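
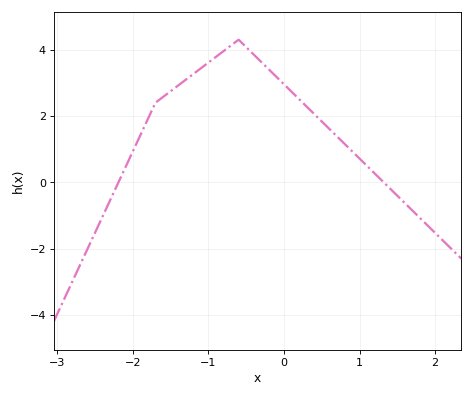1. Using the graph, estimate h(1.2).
0.267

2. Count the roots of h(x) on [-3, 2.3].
2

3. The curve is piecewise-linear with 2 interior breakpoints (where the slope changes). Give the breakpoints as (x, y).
(-1.7, 2.4); (-0.6, 4.3)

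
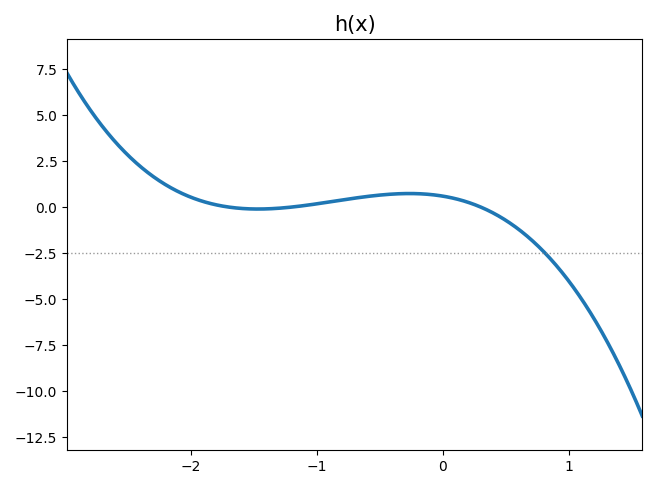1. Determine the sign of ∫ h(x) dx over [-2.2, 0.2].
positive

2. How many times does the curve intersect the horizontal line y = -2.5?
1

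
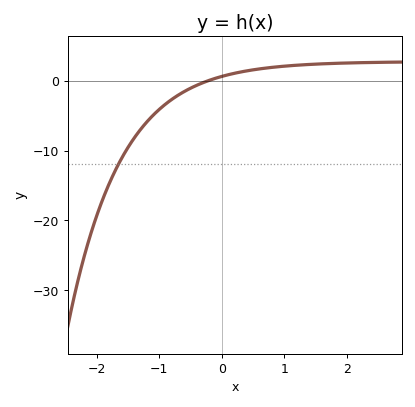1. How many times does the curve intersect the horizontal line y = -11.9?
1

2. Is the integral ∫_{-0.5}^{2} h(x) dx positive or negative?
positive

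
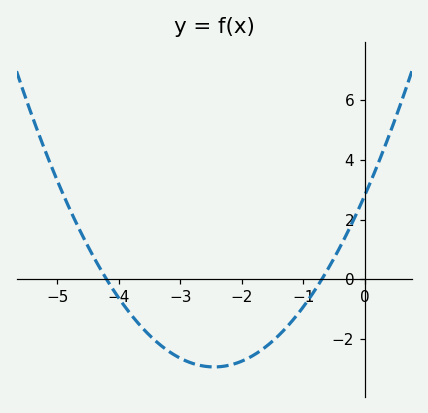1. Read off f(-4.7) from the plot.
1.92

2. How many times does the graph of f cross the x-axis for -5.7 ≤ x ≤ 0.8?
2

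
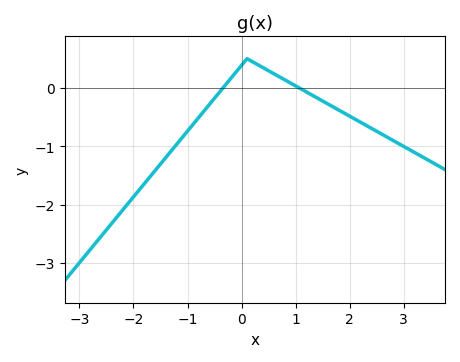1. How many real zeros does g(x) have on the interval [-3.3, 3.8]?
2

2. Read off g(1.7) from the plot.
-0.33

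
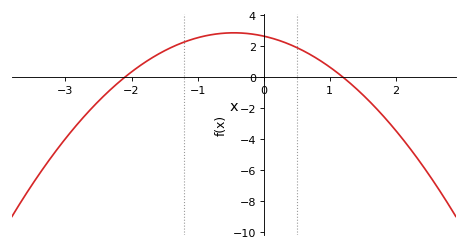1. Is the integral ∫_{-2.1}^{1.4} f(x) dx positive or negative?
positive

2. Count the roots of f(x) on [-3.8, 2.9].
2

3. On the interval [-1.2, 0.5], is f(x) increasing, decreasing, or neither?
neither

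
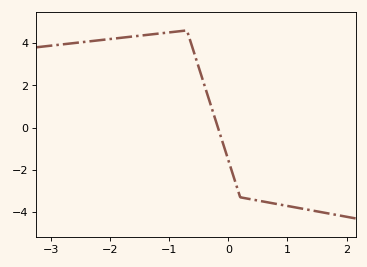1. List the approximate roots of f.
-0.2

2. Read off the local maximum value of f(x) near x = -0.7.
4.6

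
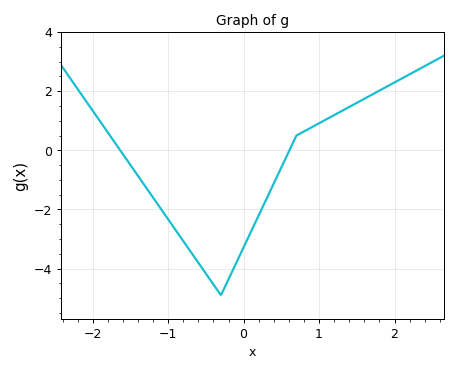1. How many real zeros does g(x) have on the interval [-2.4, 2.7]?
2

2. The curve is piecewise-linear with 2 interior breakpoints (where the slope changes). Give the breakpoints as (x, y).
(-0.3, -4.9); (0.7, 0.5)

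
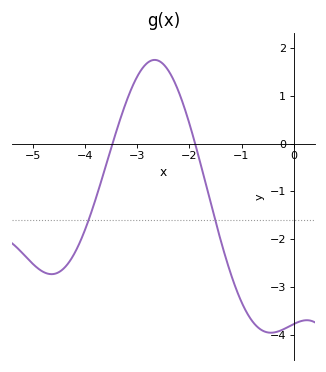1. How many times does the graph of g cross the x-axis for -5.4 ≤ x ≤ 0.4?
2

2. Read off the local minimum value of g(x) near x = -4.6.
-2.73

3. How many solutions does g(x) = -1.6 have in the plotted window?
2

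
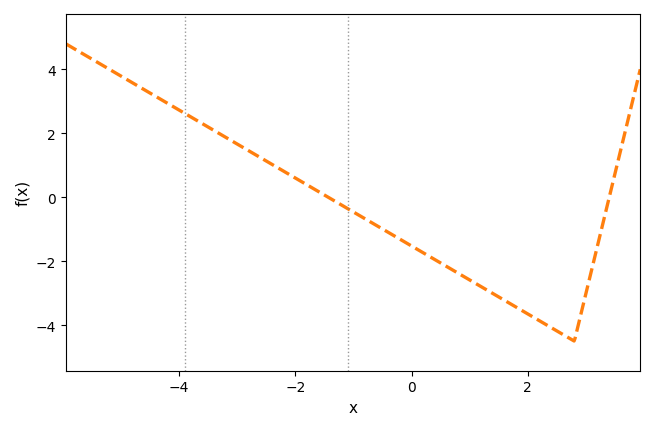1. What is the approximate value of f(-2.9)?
1.6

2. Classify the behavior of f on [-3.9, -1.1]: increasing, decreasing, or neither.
decreasing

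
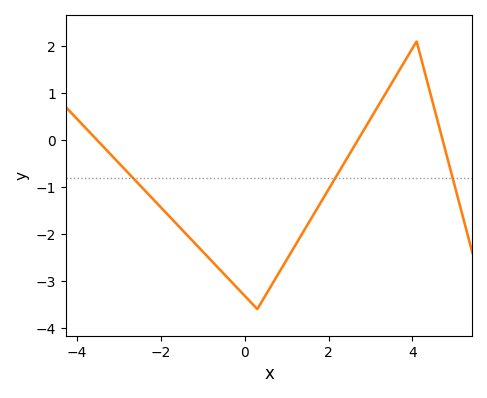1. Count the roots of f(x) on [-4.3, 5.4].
3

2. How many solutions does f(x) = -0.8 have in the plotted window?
3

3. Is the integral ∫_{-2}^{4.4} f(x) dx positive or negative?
negative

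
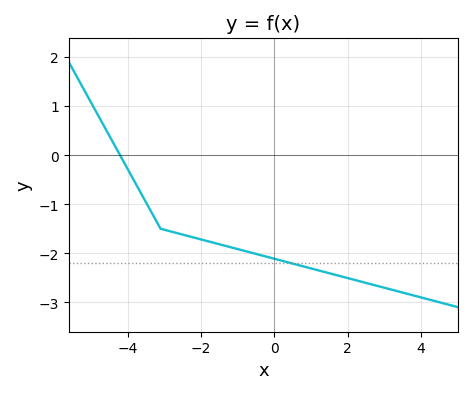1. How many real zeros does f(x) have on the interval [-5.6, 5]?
1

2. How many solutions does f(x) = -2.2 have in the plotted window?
1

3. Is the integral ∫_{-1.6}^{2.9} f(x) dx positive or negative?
negative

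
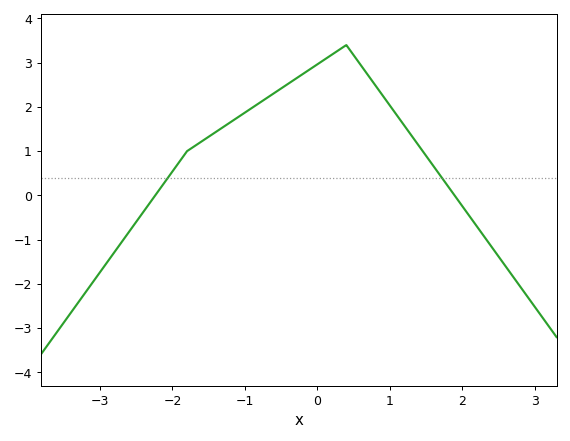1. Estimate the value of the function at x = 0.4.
3.4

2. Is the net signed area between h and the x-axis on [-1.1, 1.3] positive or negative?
positive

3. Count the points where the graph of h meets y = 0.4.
2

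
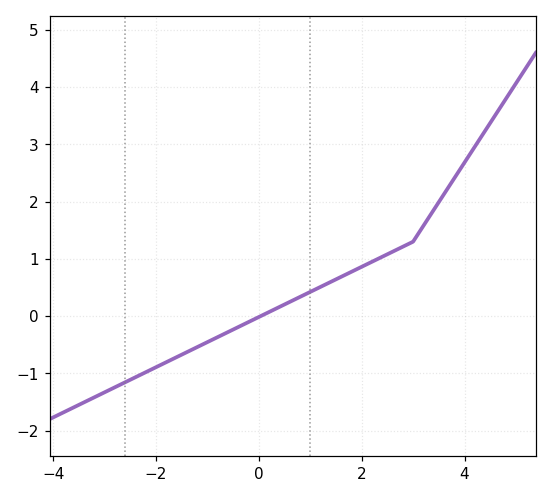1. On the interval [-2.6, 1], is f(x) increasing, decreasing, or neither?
increasing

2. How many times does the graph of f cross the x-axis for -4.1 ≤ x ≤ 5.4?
1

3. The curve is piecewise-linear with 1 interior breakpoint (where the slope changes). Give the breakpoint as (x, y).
(3, 1.3)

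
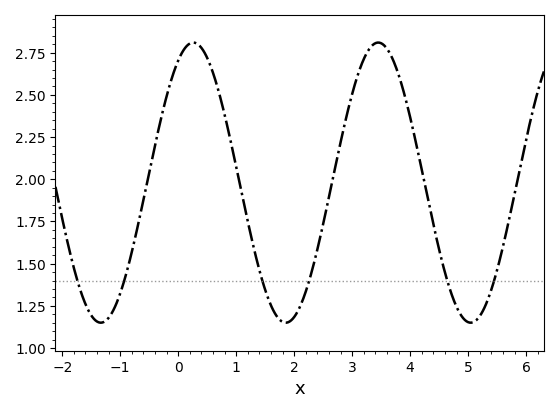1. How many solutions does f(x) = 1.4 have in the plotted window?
6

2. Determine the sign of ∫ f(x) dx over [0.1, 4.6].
positive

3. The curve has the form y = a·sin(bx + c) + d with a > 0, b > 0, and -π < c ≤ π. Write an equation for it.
y = 0.83sin(1.97x + 1.06) + 1.98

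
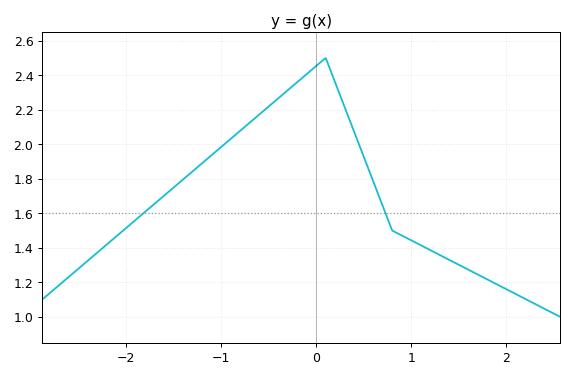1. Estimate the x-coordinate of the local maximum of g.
0.098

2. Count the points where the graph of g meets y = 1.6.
2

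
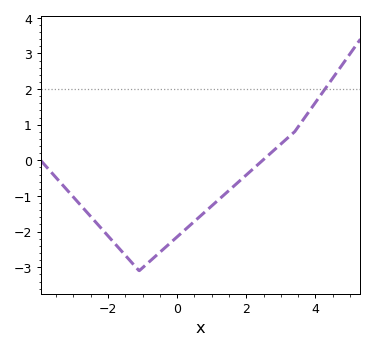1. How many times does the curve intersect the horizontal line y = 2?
1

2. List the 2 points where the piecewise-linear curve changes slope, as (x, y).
(-1.1, -3.1); (3.4, 0.8)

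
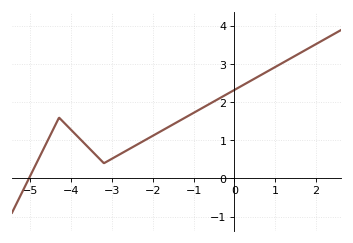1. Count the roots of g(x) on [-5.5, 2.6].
1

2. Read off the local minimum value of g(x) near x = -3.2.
0.4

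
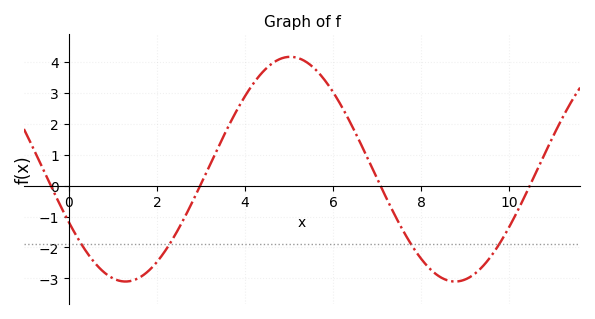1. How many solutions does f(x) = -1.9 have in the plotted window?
4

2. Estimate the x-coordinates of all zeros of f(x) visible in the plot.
-0.409, 2.98, 7.07, 10.5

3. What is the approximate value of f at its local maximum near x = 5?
4.16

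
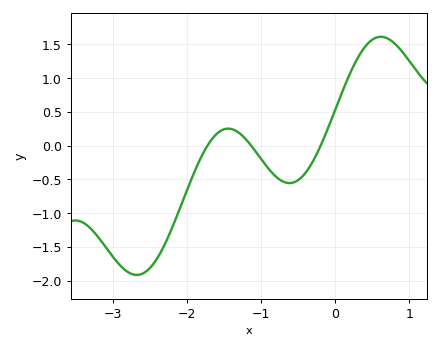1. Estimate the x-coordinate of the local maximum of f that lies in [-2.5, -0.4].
-1.44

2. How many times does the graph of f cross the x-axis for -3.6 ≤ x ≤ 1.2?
3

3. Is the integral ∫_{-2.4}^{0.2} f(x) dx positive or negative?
negative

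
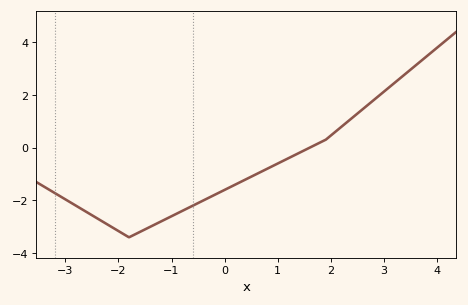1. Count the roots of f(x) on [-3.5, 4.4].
1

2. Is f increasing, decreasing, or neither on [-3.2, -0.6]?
neither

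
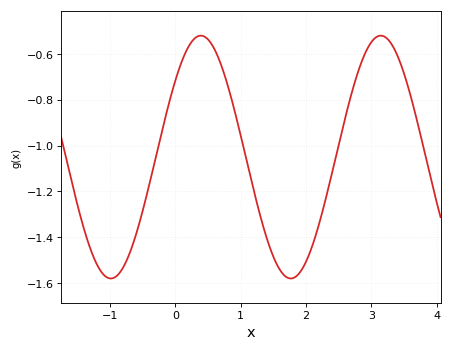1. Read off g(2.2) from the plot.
-1.34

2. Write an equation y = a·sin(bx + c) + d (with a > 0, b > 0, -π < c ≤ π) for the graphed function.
y = 0.53sin(2.3x + 0.68) - 1.05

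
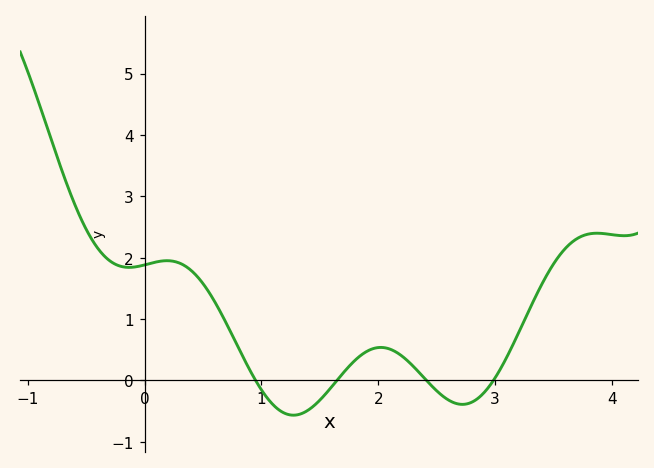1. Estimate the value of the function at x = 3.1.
0.4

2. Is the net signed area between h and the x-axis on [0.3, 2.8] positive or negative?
positive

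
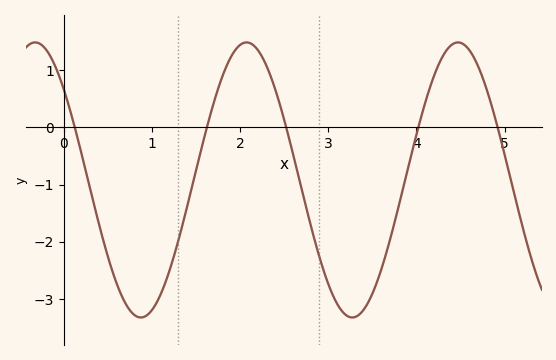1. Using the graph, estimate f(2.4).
0.7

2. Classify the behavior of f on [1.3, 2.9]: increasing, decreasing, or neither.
neither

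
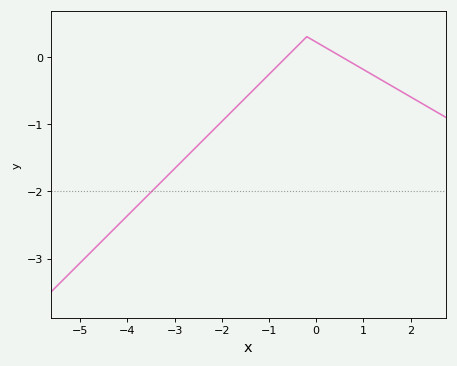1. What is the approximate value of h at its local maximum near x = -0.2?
0.3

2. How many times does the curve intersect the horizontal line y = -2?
1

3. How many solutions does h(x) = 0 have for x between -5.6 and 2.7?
2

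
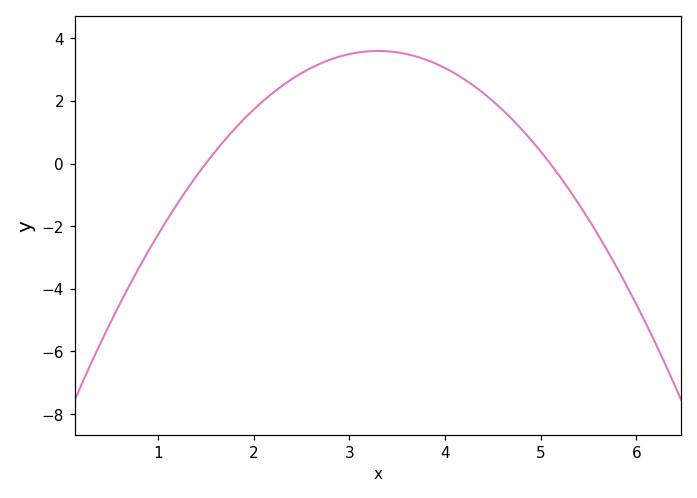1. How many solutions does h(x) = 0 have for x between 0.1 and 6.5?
2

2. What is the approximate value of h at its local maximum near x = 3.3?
3.6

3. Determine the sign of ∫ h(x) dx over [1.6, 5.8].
positive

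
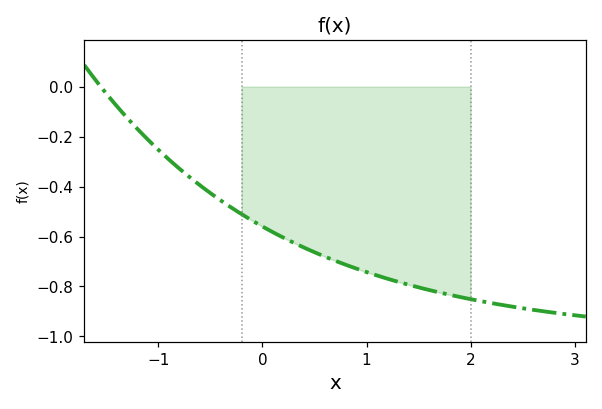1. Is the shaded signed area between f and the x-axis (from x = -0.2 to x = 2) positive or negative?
negative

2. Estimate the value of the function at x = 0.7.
-0.7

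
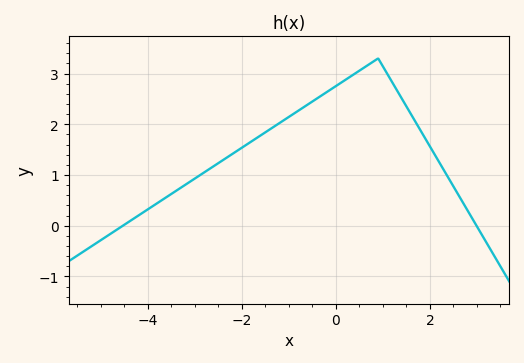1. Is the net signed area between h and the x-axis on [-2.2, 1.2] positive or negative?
positive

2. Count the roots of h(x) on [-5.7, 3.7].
2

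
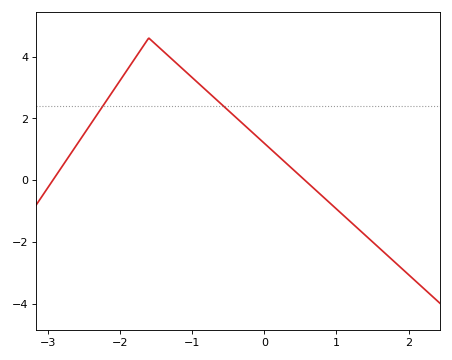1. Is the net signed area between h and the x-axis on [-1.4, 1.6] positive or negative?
positive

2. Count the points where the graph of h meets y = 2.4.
2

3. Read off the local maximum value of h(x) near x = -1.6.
4.6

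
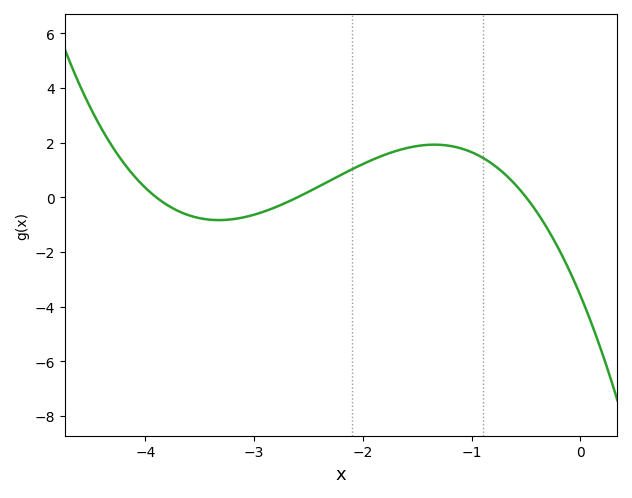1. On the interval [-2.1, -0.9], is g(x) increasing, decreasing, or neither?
neither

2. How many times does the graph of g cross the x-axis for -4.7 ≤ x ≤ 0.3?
3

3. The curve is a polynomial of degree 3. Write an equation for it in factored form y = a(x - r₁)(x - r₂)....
y = -0.71(x + 3.9)(x + 2.6)(x + 0.5)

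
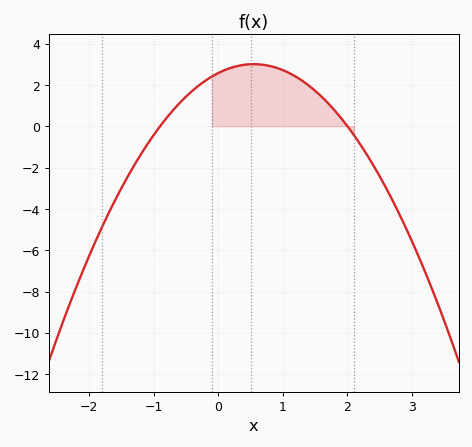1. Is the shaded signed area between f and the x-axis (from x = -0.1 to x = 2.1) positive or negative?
positive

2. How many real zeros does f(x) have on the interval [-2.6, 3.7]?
2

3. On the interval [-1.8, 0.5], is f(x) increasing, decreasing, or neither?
increasing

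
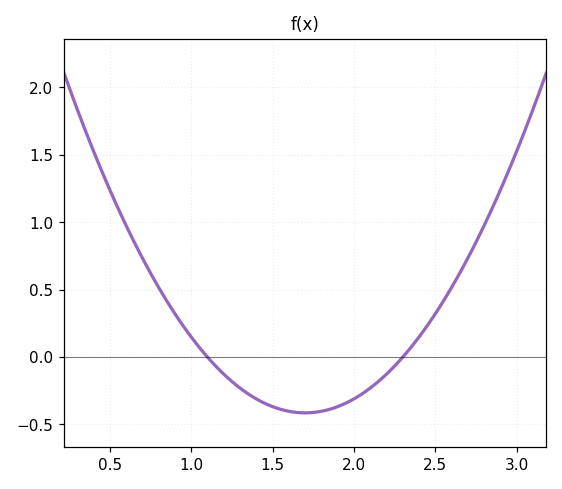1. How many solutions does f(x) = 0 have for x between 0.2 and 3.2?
2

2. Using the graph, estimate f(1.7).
-0.4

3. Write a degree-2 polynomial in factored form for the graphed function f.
y = 1.15(x - 1.1)(x - 2.3)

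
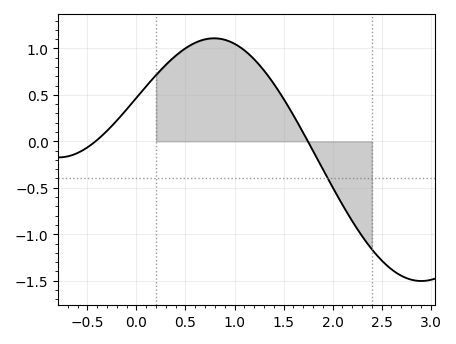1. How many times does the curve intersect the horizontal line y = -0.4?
1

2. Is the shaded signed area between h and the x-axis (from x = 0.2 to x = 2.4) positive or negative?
positive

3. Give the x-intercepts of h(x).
-0.417, 1.75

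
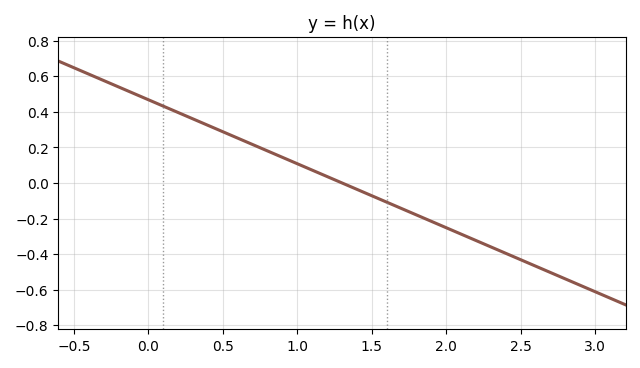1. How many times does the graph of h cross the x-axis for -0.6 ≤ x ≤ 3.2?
1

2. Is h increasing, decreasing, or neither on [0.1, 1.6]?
decreasing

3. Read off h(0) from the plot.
0.46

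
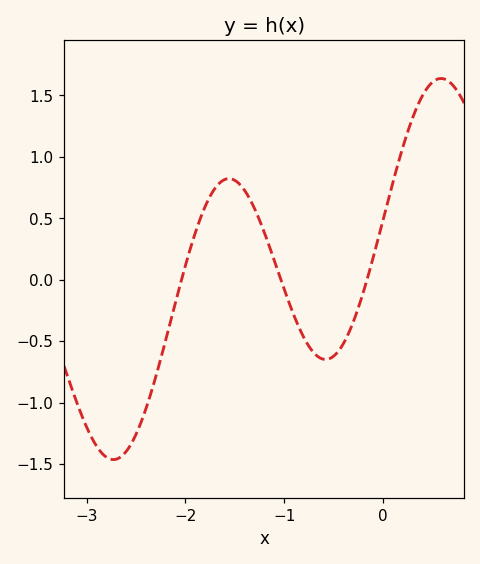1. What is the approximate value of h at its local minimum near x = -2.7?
-1.46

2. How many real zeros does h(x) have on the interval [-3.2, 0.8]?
3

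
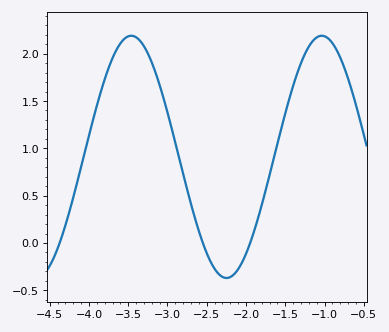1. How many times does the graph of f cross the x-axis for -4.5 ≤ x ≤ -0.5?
3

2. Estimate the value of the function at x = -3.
1.38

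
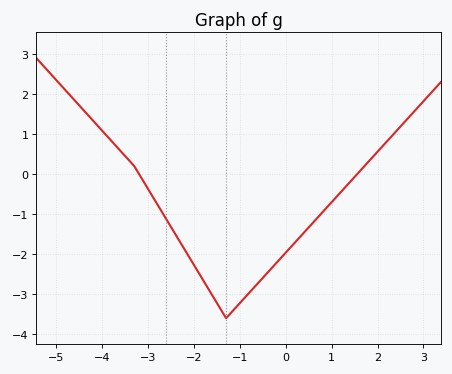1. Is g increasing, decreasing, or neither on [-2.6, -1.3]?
decreasing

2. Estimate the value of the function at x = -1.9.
-2.46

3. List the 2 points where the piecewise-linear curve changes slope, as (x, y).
(-3.3, 0.2); (-1.3, -3.6)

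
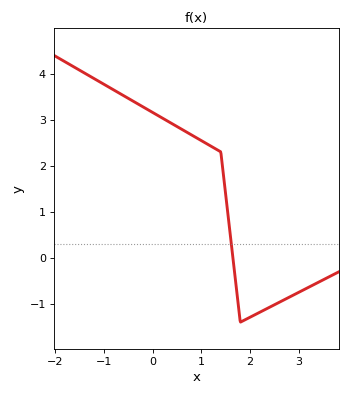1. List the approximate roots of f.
1.6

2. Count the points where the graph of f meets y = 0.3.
1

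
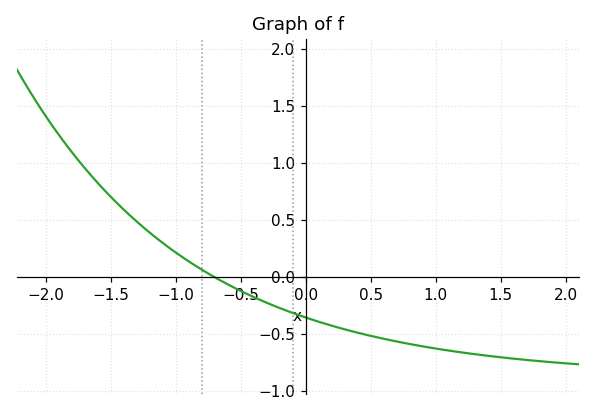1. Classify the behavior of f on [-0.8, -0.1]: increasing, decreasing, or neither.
decreasing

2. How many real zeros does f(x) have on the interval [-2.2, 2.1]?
1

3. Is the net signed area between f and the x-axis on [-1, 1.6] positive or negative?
negative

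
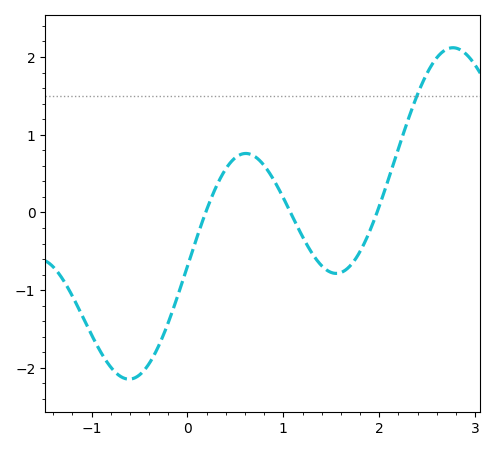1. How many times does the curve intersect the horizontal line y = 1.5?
1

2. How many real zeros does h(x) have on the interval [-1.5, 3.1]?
3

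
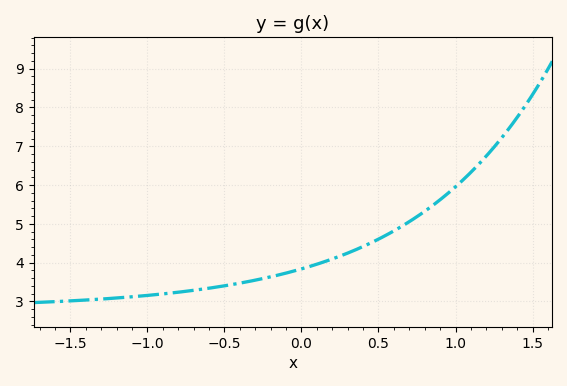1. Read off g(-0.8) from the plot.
3.24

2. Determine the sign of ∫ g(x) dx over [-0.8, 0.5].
positive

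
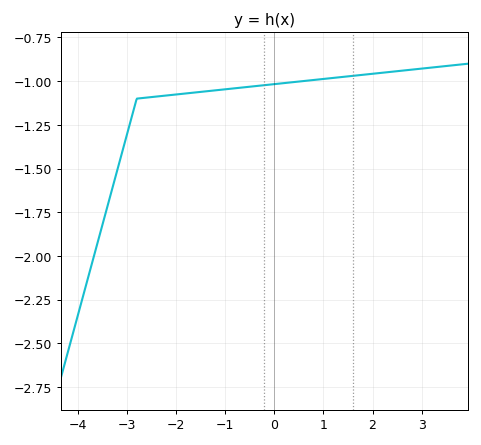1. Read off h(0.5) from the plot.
-1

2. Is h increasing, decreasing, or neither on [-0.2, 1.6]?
increasing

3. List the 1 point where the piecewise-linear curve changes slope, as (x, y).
(-2.8, -1.1)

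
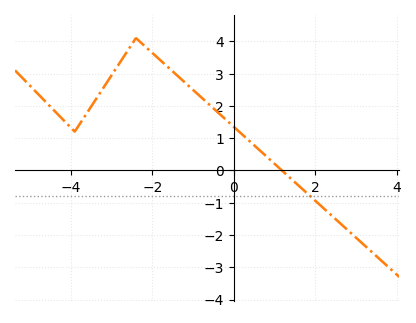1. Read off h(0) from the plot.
1.4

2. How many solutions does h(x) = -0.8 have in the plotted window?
1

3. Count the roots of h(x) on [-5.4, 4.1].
1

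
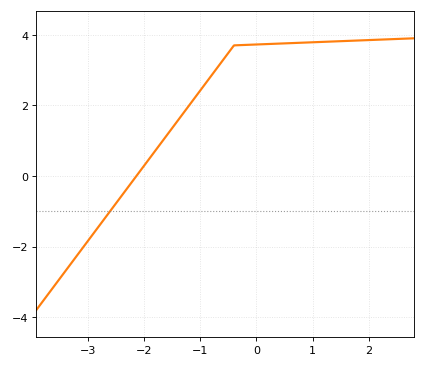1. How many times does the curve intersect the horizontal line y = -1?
1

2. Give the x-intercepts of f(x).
-2.1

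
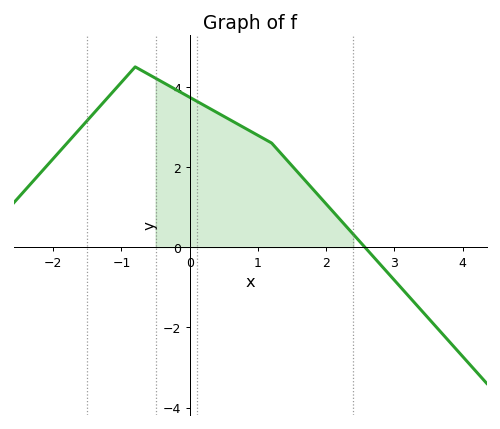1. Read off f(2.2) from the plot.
0.697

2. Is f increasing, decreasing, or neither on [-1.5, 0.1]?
neither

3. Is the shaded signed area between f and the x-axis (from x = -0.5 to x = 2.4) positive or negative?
positive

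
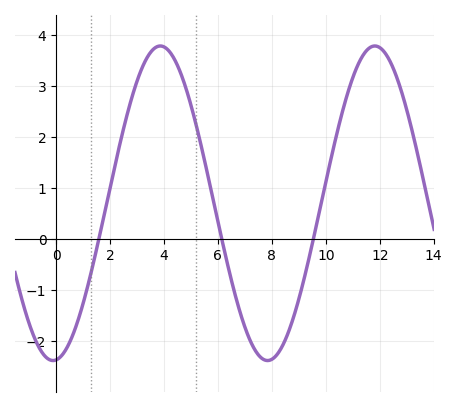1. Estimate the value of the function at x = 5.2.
2.2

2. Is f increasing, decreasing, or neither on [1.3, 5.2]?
neither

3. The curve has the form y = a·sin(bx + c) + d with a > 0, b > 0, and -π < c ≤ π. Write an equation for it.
y = 3.08sin(0.79x - 1.5) + 0.7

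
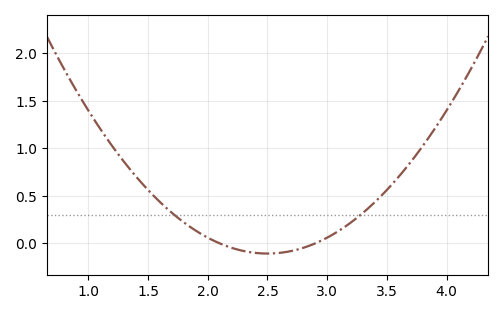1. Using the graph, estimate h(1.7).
0.3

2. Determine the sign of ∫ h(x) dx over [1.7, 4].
positive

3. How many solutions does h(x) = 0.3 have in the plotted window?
2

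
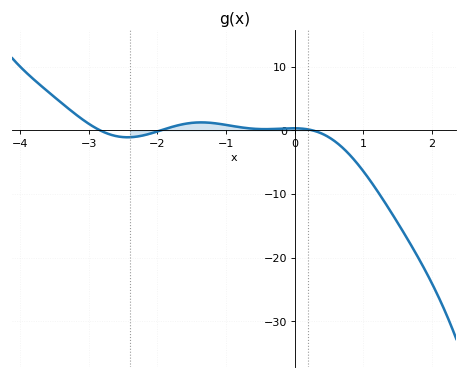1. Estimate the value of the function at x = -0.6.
0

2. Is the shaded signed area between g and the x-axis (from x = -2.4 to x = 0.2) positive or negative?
positive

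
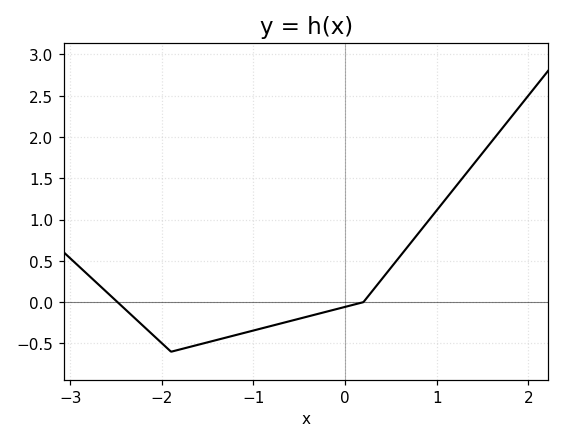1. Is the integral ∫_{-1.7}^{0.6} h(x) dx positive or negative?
negative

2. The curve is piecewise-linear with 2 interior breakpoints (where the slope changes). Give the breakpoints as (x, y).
(-1.9, -0.6); (0.2, 0)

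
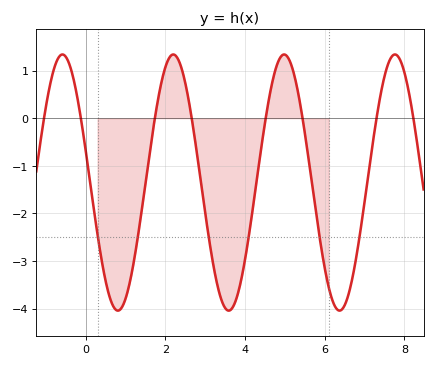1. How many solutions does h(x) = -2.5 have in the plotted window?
6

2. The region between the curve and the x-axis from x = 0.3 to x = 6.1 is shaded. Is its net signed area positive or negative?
negative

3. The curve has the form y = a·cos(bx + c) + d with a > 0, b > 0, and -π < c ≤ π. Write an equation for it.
y = 2.69cos(2.3x + 1.3) - 1.35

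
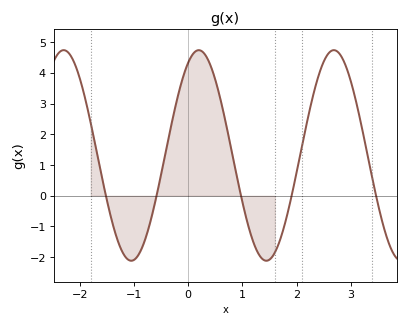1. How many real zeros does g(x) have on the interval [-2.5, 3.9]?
5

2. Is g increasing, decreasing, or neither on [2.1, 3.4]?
neither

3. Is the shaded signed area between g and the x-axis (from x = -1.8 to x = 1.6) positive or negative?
positive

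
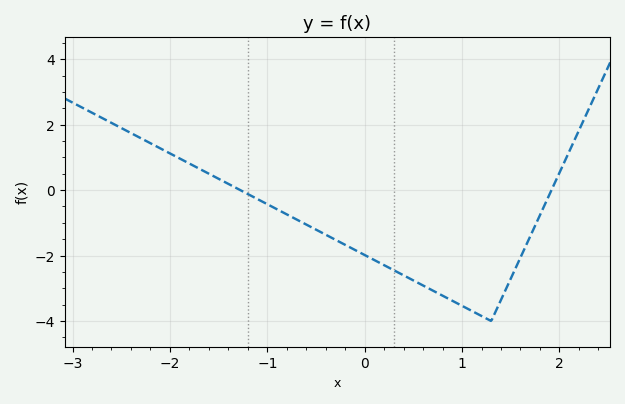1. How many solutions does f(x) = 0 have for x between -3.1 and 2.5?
2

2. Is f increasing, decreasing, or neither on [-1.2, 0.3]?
decreasing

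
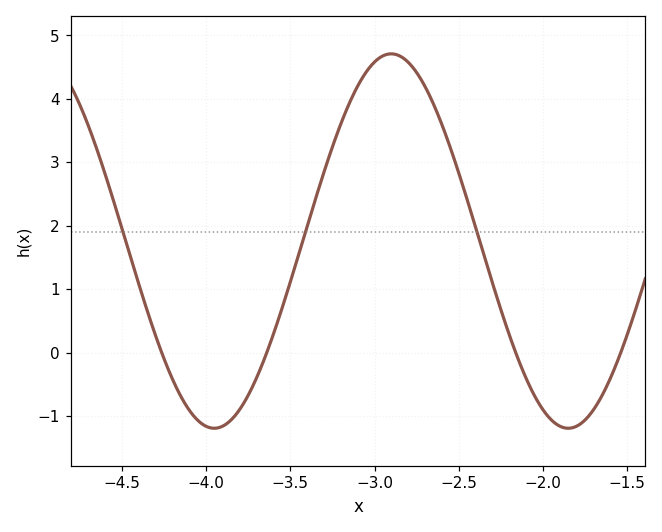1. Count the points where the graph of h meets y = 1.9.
3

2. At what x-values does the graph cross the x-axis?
-4.25, -3.65, -2.15, -1.55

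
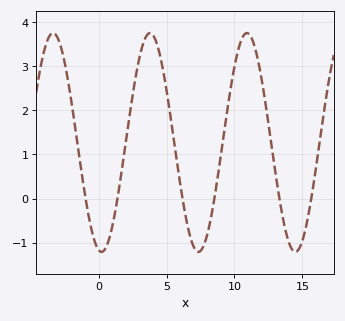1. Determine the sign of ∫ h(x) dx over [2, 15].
positive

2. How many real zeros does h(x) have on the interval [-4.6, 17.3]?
6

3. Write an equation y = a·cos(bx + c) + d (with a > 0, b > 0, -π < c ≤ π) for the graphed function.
y = 2.48cos(0.88x + 3) + 1.27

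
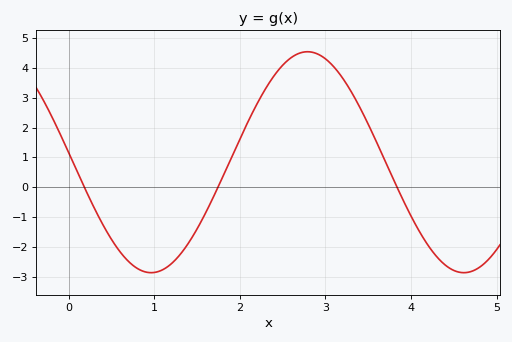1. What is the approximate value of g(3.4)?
2.7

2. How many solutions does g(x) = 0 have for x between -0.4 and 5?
3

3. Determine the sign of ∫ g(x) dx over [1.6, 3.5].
positive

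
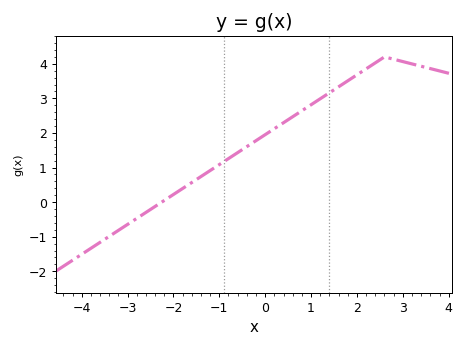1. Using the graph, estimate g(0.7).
2.6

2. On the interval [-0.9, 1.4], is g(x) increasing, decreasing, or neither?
increasing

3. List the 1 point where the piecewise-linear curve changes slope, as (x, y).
(2.6, 4.2)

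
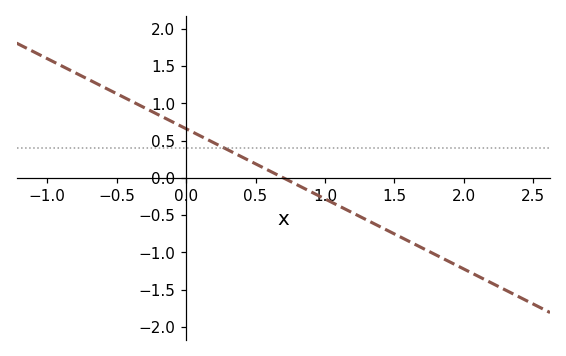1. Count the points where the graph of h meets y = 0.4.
1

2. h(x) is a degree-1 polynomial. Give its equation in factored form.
y = -0.94(x - 0.7)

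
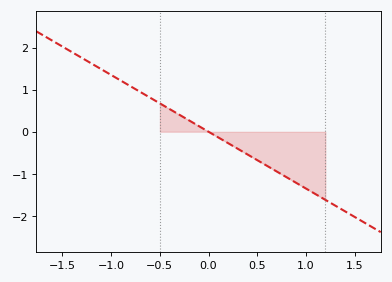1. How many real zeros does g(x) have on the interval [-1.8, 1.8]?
1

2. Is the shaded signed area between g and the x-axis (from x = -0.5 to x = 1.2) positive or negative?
negative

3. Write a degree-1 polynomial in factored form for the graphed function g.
y = -1.35(x - 0)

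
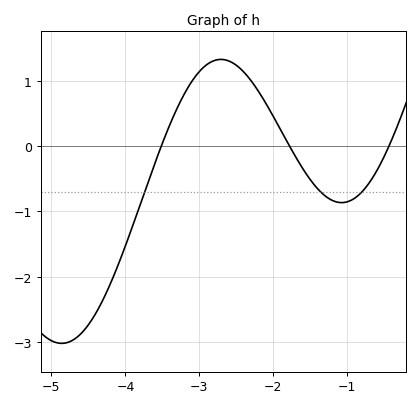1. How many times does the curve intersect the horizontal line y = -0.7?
3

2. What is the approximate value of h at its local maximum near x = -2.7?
1.33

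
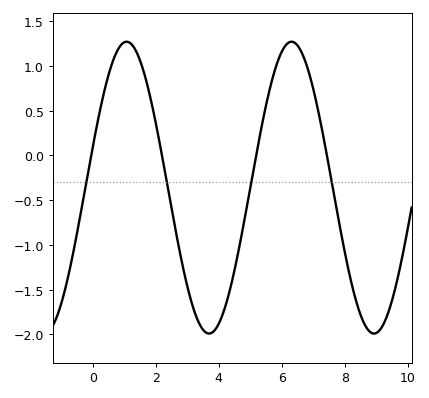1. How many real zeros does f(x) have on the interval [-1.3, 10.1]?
4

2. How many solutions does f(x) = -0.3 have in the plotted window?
4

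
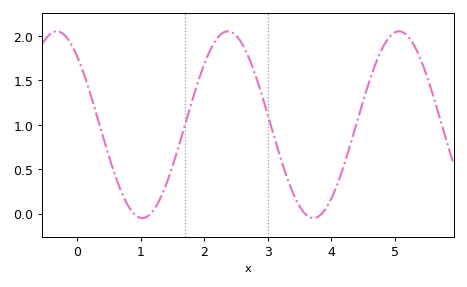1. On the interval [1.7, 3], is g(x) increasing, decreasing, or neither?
neither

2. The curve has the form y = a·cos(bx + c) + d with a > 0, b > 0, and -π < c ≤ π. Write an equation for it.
y = 1.05cos(2.33x + 0.76) + 1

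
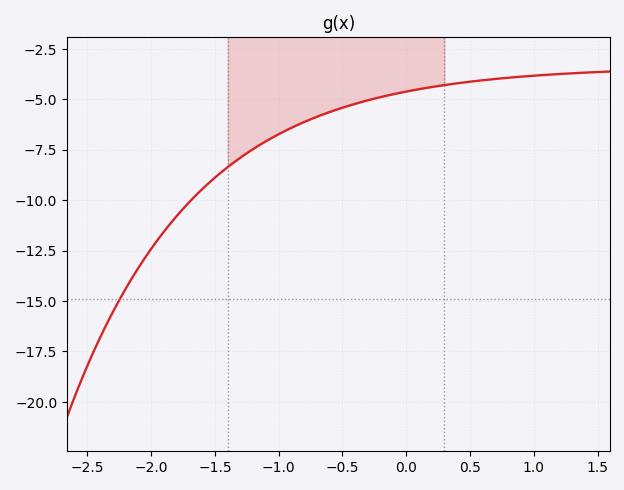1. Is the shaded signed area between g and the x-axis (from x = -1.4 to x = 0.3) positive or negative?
negative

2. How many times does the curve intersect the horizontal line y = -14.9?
1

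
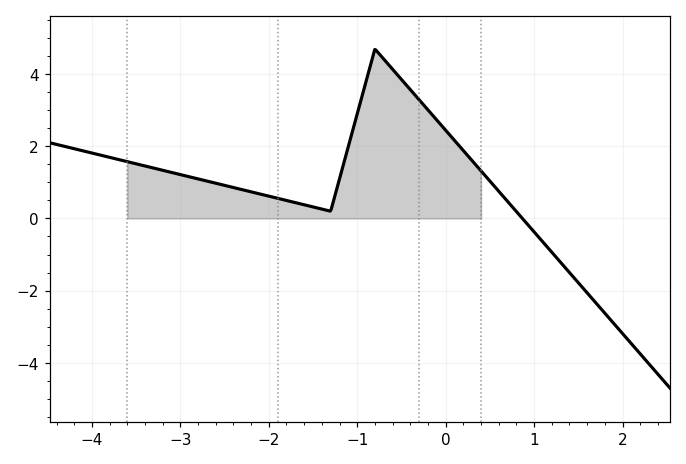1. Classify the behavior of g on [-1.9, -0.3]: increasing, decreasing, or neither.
neither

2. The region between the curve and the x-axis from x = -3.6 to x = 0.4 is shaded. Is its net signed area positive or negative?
positive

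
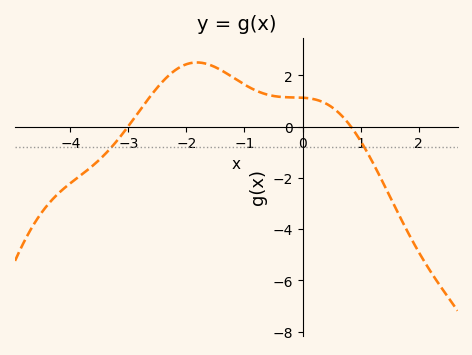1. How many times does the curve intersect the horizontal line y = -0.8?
2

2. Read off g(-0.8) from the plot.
1.41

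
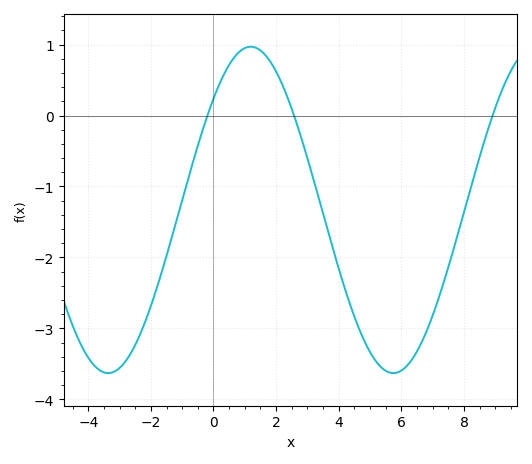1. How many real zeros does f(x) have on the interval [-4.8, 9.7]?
3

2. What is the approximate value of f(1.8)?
0.769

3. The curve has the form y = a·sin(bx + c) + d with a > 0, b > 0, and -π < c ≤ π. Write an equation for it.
y = 2.3sin(0.69x + 0.75) - 1.33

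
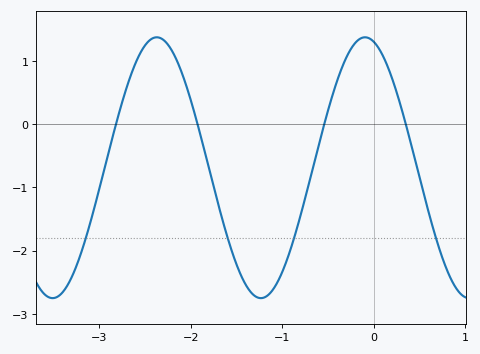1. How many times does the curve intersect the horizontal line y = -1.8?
4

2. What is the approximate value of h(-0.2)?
1.28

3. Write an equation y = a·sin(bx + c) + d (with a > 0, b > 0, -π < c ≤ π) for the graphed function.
y = 2.06sin(2.76x + 1.83) - 0.69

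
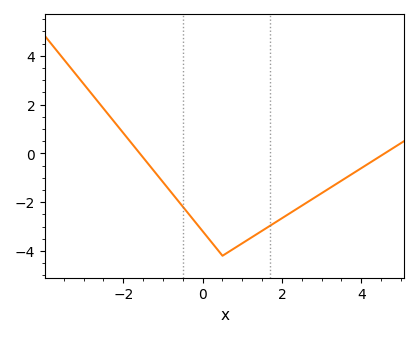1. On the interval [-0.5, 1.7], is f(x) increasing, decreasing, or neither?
neither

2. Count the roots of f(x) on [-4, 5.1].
2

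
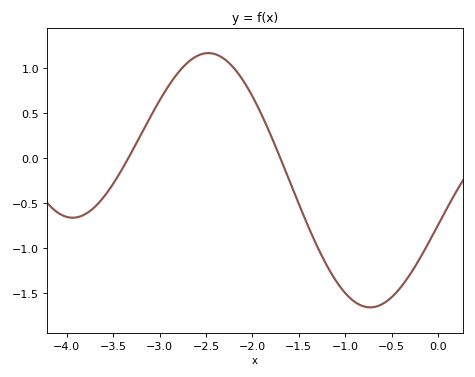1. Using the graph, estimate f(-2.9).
0.8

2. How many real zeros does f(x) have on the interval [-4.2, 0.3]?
2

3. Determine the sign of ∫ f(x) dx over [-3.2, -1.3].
positive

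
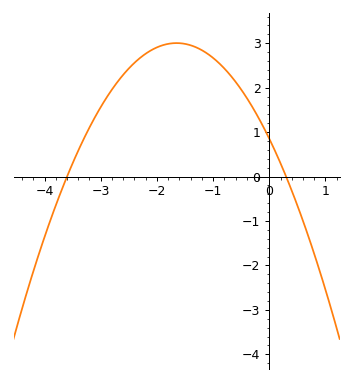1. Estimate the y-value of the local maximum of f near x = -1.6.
3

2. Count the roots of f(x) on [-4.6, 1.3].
2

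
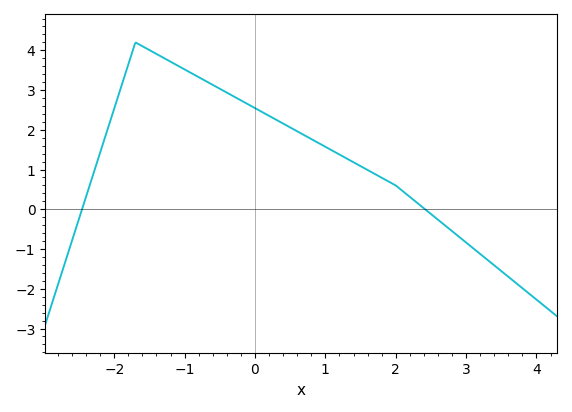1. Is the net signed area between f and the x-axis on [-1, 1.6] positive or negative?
positive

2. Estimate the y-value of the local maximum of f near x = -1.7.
4.2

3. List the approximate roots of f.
-2.46, 2.42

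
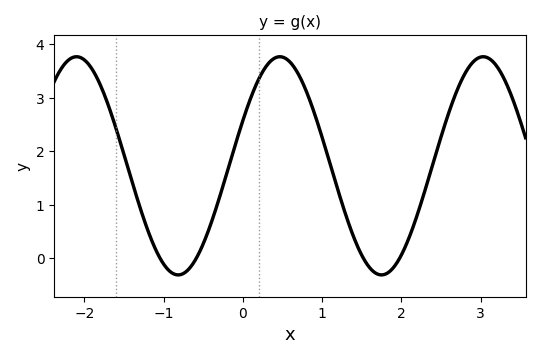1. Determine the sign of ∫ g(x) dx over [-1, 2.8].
positive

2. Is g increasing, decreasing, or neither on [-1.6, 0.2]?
neither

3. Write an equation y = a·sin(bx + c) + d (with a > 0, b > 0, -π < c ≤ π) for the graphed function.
y = 2.04sin(2.5x + 0.43) + 1.73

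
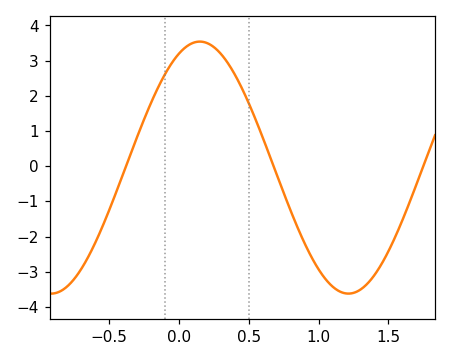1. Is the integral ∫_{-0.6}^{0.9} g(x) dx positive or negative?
positive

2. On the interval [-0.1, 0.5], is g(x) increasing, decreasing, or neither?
neither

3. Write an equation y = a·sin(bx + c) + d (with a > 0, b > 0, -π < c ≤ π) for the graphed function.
y = 3.58sin(2.95x + 1.13) - 0.04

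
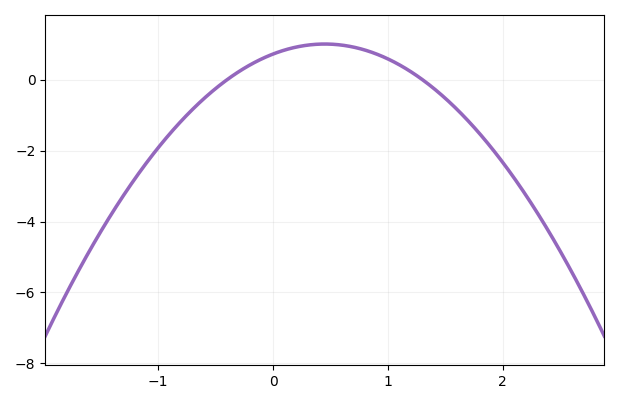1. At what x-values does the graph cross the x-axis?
-0.4, 1.3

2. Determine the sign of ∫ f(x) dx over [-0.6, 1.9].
positive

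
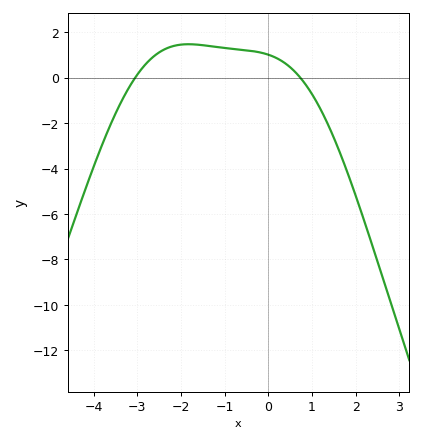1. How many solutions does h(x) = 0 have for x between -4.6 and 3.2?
2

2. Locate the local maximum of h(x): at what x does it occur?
-1.83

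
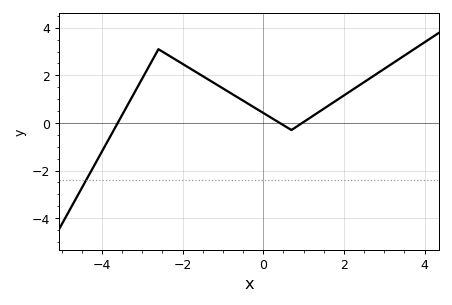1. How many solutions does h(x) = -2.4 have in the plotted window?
1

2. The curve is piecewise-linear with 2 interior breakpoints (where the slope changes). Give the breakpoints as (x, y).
(-2.6, 3.1); (0.7, -0.3)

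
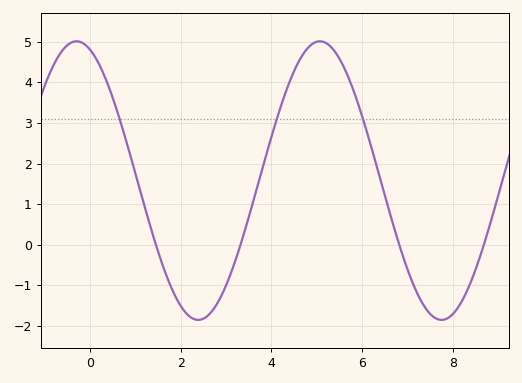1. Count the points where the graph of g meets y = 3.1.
3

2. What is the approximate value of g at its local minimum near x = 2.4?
-1.85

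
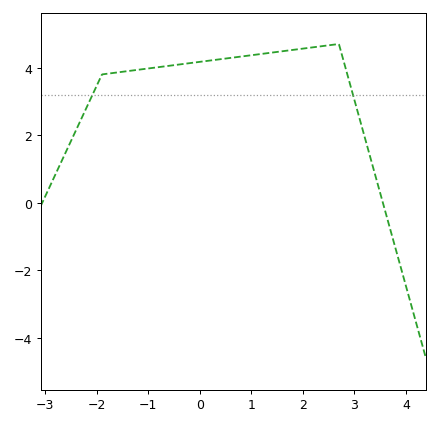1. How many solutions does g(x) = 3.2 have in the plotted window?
2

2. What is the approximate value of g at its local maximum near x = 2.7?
4.6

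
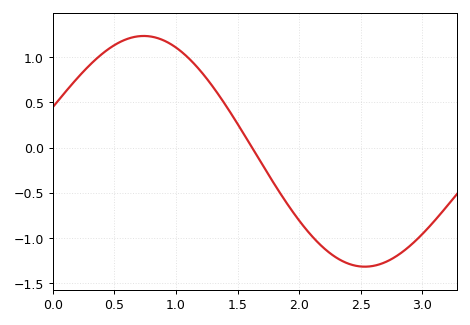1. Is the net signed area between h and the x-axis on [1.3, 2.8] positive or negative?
negative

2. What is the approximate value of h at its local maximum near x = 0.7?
1.25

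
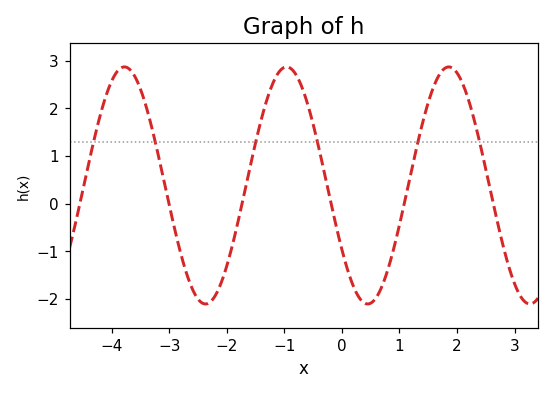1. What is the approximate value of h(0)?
-0.962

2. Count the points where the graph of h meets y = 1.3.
6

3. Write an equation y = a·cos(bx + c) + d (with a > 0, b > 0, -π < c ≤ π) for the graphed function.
y = 2.49cos(2.23x + 2.14) + 0.38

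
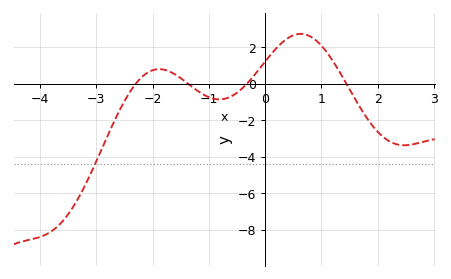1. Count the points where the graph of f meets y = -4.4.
1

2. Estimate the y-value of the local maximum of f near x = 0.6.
2.73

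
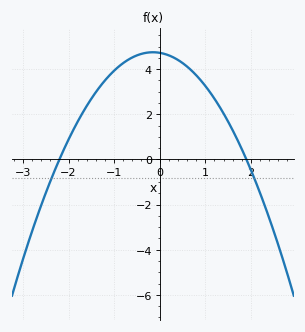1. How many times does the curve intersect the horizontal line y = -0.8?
2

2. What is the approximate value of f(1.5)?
1.67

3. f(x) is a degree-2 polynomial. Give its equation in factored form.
y = -1.13(x + 2.2)(x - 1.9)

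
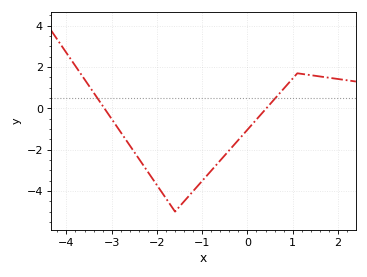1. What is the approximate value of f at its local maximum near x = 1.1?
1.7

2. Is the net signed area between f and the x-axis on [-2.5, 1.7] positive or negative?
negative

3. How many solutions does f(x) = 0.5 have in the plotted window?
2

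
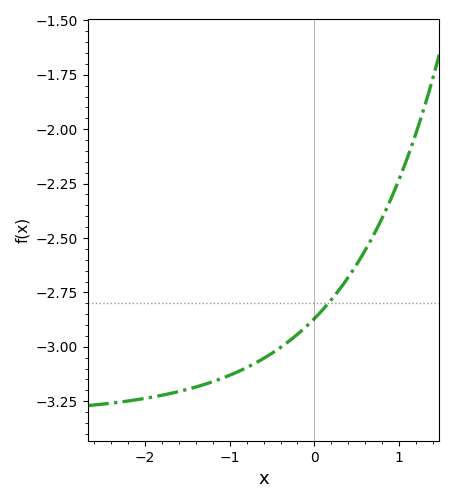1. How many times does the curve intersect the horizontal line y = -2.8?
1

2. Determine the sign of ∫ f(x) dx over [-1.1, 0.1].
negative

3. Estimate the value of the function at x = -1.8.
-3.22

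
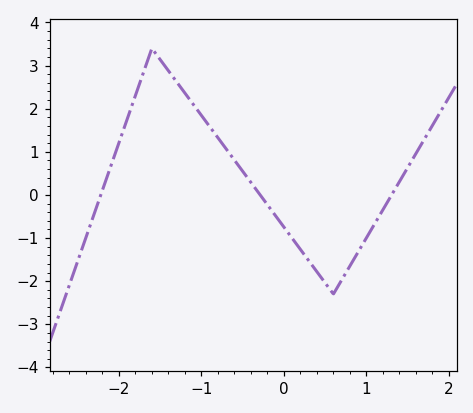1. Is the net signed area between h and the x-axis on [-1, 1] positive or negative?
negative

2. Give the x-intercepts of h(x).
-2.22, -0.288, 1.31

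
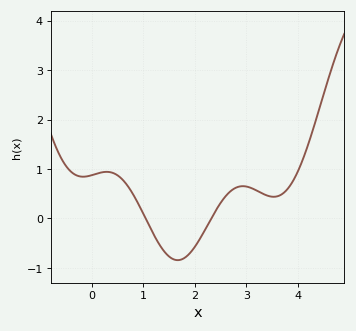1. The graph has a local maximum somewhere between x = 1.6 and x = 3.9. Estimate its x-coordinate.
2.9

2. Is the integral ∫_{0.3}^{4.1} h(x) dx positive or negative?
positive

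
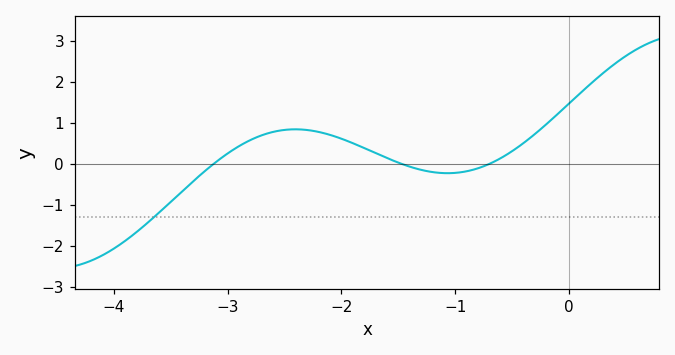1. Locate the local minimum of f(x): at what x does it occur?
-1.1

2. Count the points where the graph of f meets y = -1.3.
1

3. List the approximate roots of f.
-3.1, -1.5, -0.7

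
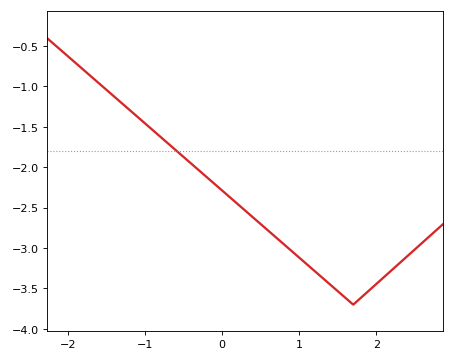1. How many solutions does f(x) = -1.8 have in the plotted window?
1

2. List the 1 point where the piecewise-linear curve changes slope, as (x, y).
(1.7, -3.7)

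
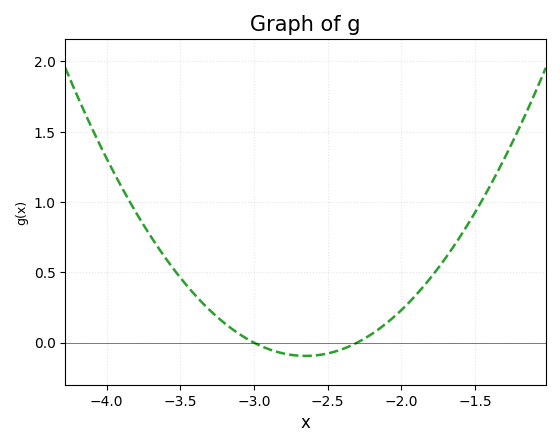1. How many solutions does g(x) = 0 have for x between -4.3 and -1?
2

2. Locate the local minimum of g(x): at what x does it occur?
-2.65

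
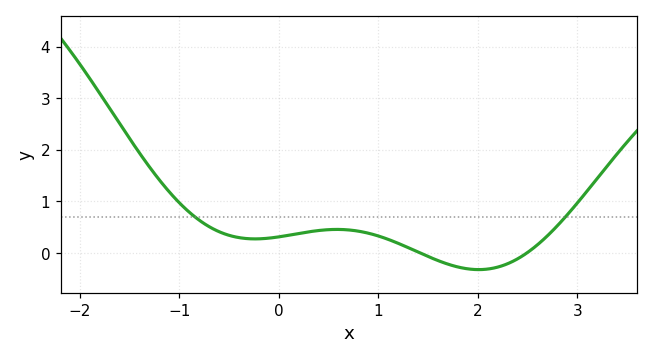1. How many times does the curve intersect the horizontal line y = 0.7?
2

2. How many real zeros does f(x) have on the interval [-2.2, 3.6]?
2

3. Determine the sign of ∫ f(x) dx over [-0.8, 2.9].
positive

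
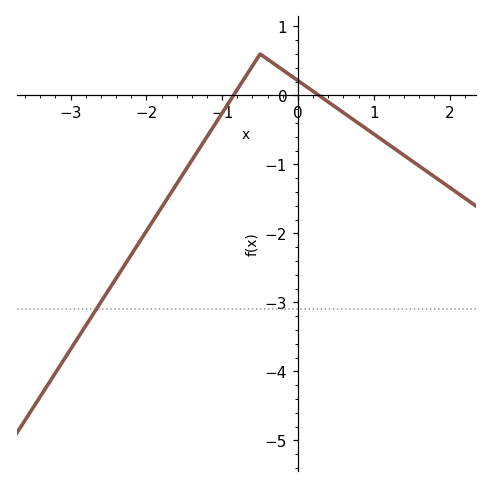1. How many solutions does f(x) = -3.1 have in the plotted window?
1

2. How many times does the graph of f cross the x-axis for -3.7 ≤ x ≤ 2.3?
2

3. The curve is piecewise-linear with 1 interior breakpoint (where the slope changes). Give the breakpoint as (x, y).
(-0.5, 0.6)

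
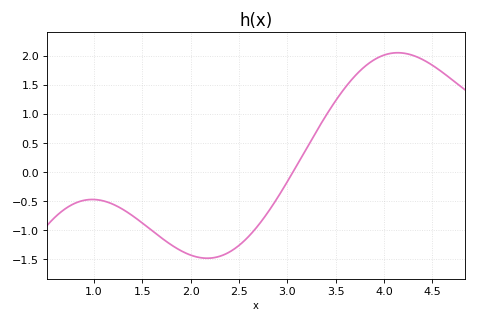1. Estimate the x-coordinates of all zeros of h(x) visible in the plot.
3.06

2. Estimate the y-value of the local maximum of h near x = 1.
-0.471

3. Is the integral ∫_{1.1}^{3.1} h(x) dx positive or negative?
negative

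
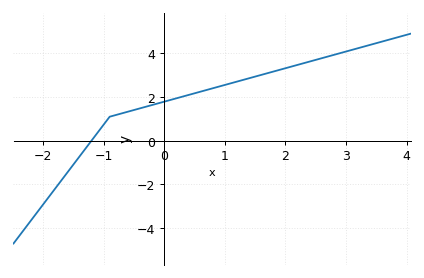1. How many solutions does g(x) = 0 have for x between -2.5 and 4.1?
1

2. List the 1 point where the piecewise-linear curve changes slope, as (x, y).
(-0.9, 1.1)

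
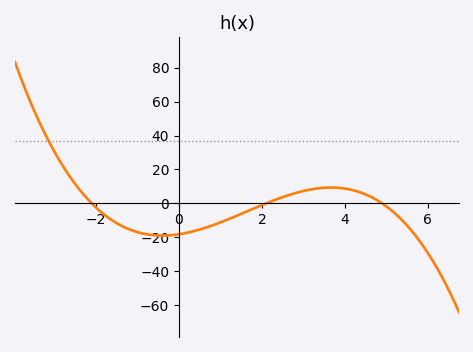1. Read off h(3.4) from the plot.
9.01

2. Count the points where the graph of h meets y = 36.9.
1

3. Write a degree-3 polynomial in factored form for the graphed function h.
y = -0.84(x + 2.1)(x - 2.1)(x - 4.9)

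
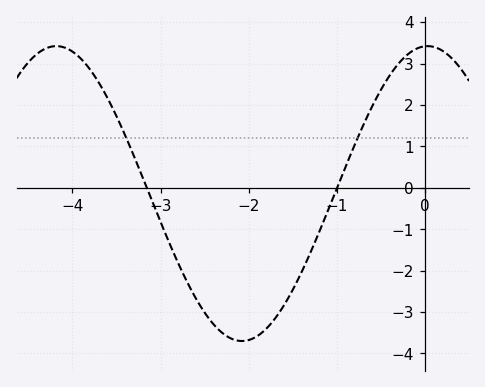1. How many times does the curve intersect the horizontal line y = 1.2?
2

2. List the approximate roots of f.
-3.16, -0.994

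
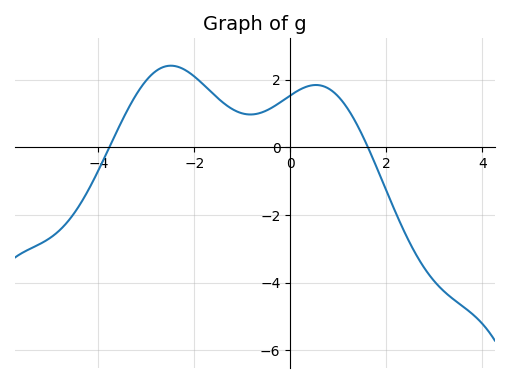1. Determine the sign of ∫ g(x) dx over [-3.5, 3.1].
positive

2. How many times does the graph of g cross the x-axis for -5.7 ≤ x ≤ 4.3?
2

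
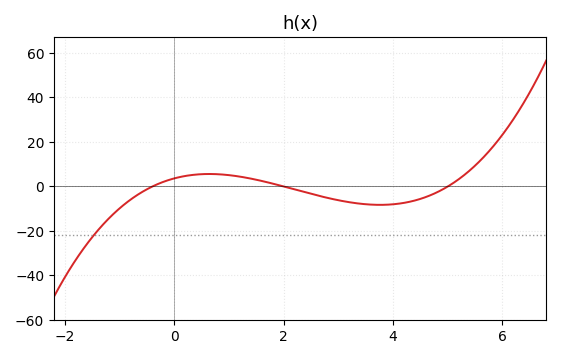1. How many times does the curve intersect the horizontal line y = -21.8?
1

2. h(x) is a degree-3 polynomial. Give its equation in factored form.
y = 0.91(x + 0.4)(x - 2)(x - 5)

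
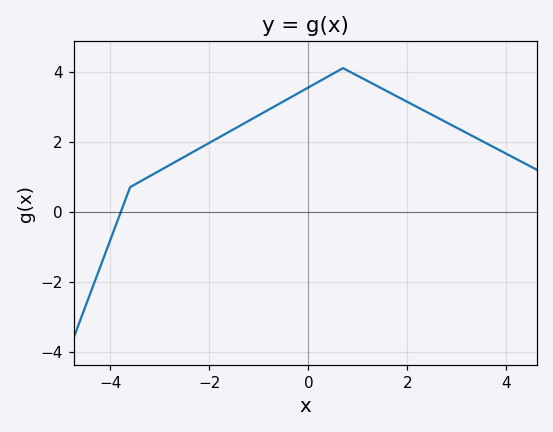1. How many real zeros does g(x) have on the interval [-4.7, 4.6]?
1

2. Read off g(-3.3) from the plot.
1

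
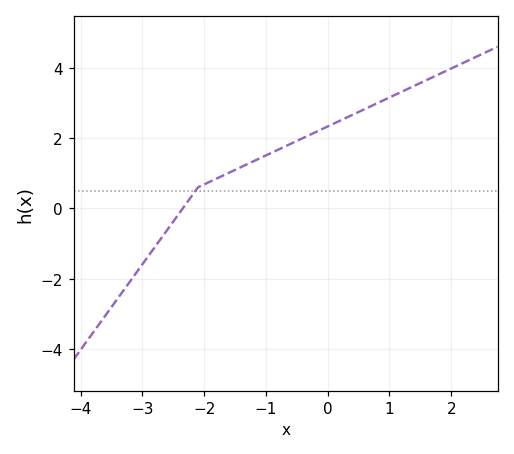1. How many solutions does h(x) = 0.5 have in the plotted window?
1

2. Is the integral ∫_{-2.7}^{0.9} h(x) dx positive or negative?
positive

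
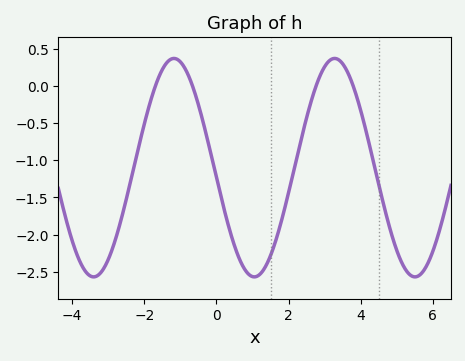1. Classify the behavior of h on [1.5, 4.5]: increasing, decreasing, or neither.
neither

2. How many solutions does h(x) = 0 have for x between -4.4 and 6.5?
4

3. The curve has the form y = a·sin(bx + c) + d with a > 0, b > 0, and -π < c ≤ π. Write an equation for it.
y = 1.47sin(1.41x - 3.05) - 1.1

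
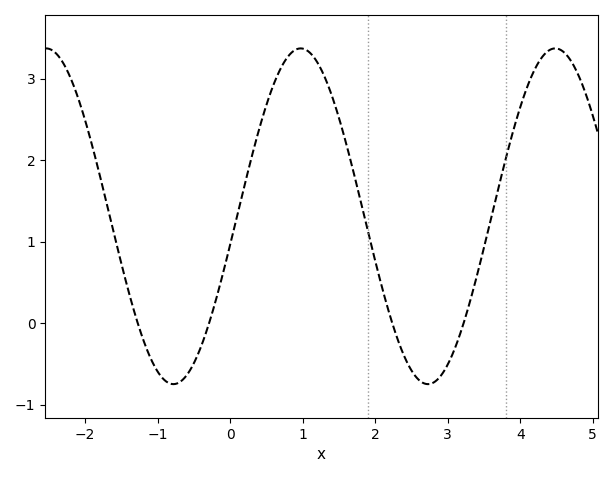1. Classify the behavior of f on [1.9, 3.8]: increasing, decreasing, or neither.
neither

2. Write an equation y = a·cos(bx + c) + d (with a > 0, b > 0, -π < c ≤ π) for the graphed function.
y = 2.06cos(1.79x - 1.74) + 1.31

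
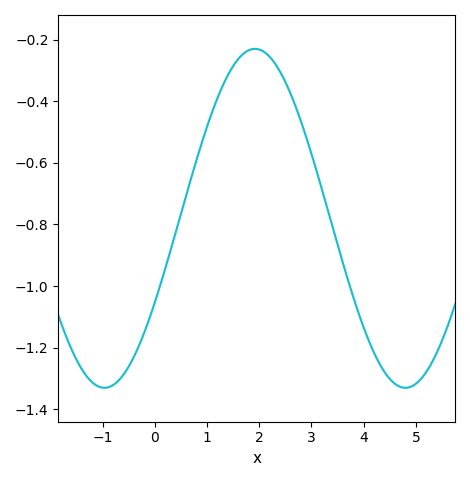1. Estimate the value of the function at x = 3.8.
-1.04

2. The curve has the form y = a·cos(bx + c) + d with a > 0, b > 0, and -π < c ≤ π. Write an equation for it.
y = 0.55cos(1.1x - 2.1) - 0.78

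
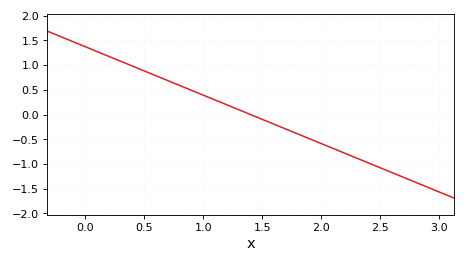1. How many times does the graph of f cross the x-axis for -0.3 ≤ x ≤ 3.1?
1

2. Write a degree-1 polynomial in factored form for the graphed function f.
y = -0.98(x - 1.4)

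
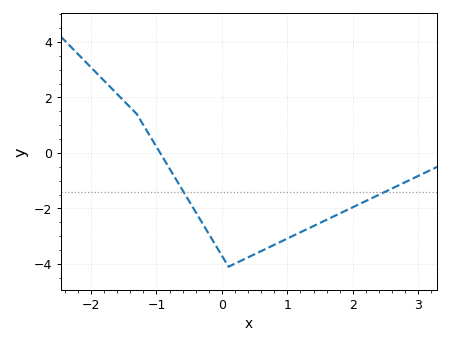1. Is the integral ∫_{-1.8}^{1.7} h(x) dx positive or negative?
negative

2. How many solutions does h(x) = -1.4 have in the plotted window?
2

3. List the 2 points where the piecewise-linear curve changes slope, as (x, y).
(-1.3, 1.4); (0.1, -4.1)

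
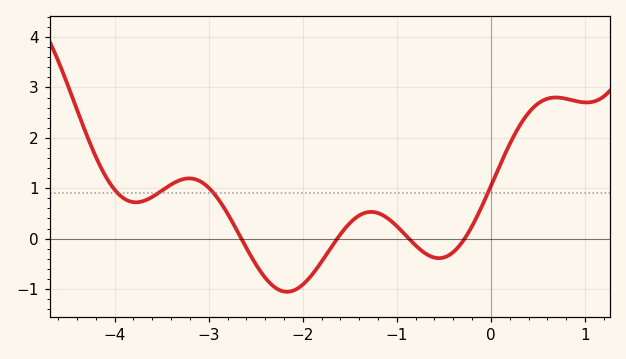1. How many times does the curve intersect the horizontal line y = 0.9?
4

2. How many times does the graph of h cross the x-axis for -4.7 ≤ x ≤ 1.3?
4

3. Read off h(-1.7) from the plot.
-0.18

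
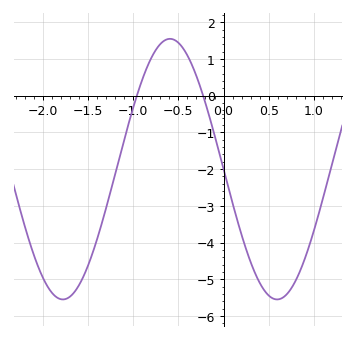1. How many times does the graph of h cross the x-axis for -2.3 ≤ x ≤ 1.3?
2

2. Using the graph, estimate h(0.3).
-4.53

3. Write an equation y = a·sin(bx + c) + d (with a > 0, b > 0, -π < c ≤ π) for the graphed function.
y = 3.55sin(2.65x - 3.14) - 2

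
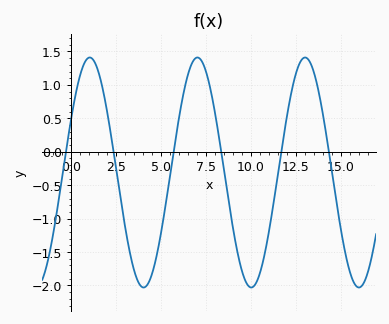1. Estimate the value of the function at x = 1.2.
1.39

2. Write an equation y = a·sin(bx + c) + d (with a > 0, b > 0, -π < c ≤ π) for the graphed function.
y = 1.72sin(1.05x + 0.462) - 0.31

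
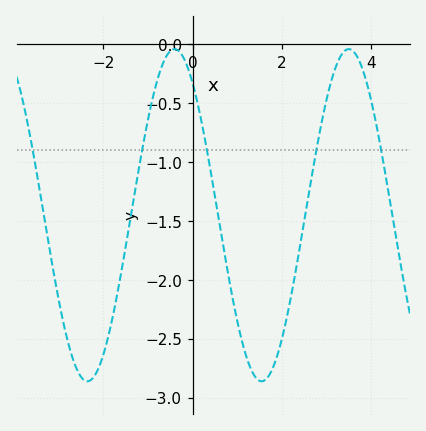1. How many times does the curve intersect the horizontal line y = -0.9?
5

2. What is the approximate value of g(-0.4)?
-0.05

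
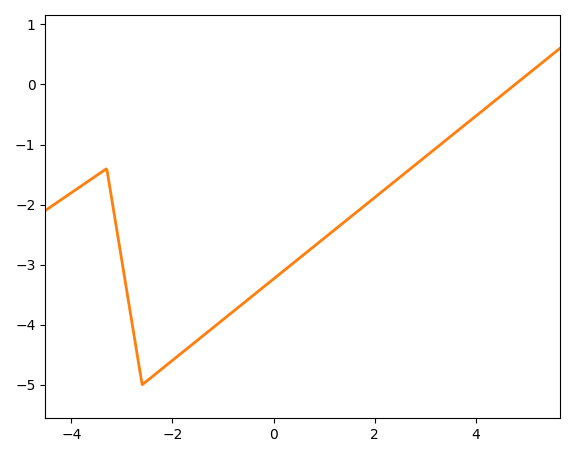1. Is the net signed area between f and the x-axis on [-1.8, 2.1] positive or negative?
negative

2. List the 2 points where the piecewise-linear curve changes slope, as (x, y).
(-3.3, -1.4); (-2.6, -5)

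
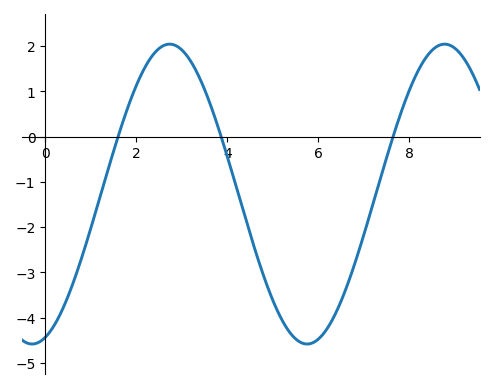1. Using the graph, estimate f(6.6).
-3.4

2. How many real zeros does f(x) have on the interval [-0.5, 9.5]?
3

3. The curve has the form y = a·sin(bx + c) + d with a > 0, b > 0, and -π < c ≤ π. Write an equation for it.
y = 3.31sin(1x - 1.3) - 1.27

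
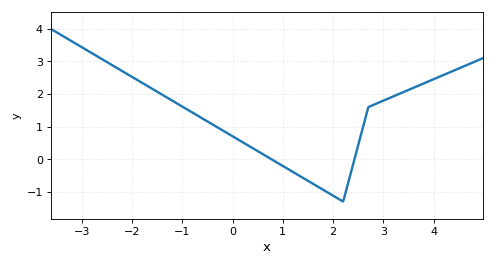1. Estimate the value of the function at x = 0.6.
0.158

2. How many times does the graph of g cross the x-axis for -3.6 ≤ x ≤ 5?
2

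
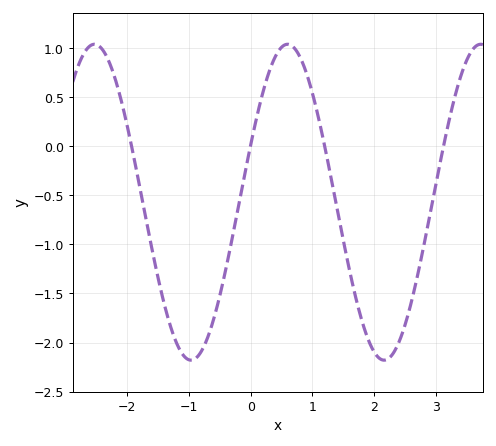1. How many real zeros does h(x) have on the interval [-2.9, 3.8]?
4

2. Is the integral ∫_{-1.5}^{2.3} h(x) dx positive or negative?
negative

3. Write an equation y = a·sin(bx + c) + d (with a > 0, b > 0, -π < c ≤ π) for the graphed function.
y = 1.61sin(2x + 0.37) - 0.57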